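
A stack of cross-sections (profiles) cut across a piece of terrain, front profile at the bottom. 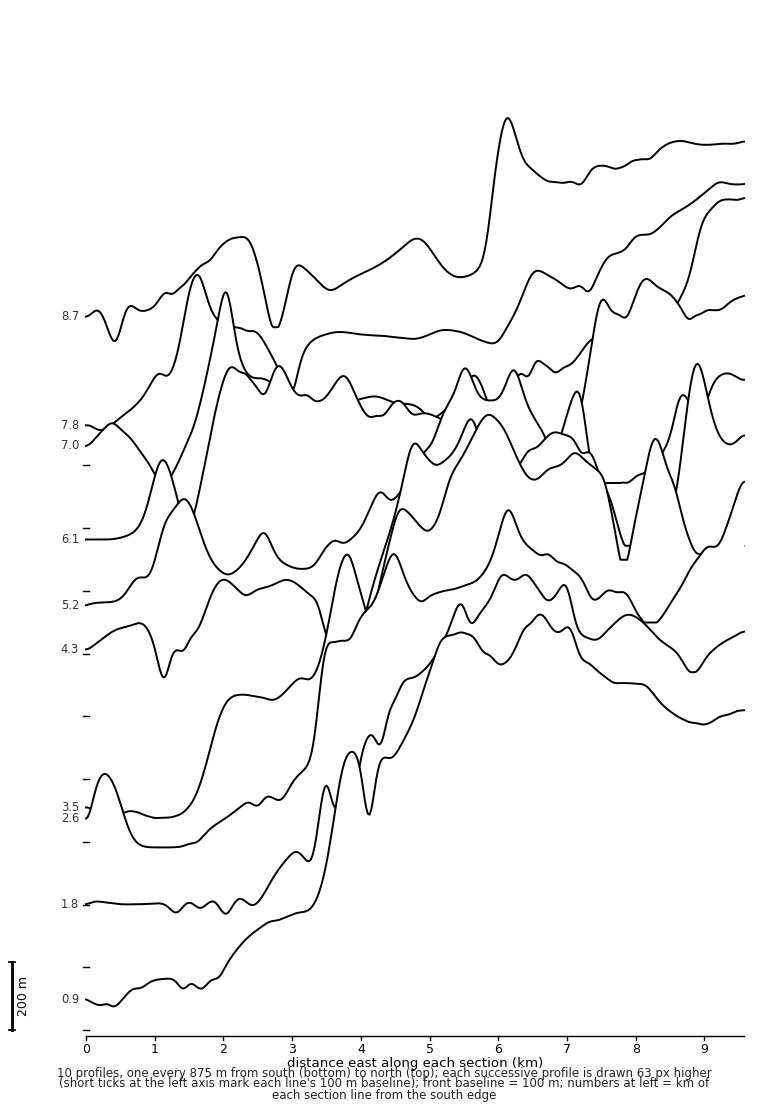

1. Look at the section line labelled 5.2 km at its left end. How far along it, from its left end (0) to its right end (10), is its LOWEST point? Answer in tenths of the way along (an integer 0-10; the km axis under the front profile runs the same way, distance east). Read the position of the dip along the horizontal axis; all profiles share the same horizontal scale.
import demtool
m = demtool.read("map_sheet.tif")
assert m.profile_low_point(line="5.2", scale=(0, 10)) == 0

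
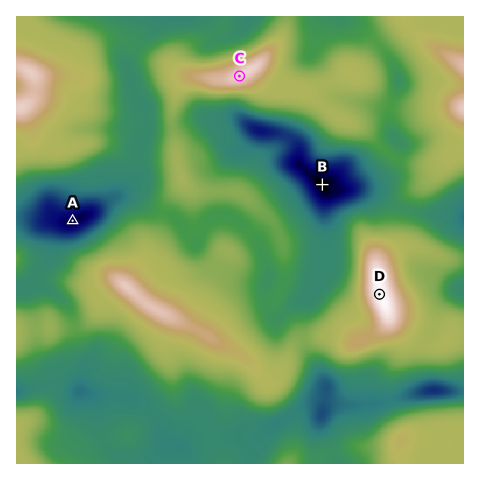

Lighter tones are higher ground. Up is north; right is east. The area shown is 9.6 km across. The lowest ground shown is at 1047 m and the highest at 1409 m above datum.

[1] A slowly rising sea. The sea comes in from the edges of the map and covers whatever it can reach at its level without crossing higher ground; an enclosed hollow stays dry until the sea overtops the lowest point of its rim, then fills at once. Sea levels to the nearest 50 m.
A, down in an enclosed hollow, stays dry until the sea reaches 1150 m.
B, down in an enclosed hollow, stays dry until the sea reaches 1200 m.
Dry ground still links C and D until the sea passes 1200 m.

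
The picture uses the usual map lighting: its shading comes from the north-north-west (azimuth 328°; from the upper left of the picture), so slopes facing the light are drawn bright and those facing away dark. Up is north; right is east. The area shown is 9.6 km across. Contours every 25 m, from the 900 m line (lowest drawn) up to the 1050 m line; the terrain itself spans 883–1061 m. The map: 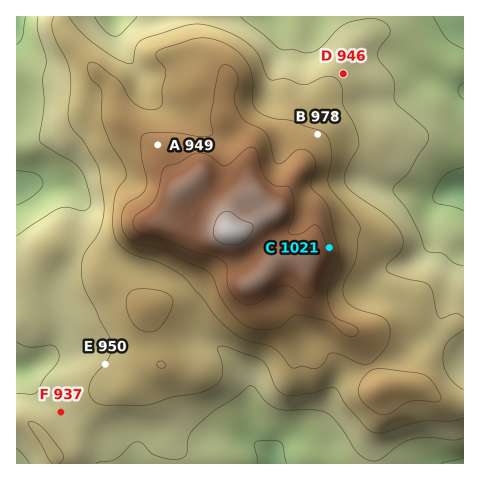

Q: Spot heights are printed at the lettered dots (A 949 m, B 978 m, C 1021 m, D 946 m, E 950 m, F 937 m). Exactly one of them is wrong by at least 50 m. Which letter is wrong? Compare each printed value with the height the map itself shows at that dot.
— A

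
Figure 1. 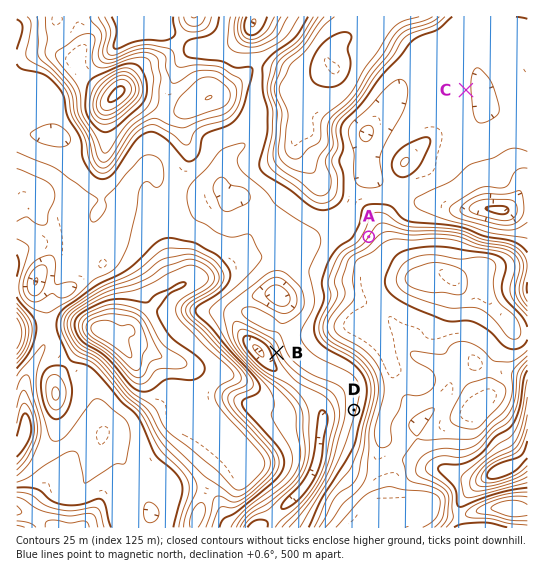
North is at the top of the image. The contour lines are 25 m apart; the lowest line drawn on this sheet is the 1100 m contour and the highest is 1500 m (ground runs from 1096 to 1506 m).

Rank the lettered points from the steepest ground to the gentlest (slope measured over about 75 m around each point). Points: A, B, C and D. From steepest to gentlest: B A D C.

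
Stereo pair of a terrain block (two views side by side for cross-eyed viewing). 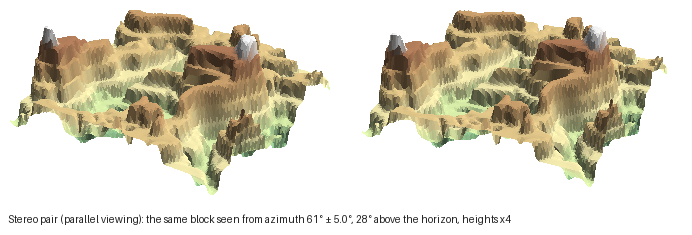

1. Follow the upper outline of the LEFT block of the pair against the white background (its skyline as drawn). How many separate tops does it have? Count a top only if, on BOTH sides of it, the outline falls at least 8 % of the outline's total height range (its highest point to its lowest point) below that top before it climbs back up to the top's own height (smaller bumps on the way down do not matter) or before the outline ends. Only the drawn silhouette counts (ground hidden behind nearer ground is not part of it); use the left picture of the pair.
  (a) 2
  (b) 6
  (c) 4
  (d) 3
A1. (d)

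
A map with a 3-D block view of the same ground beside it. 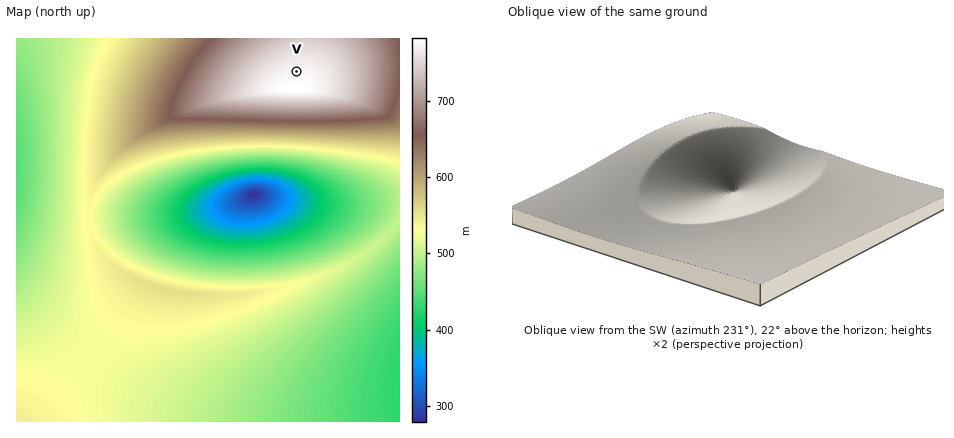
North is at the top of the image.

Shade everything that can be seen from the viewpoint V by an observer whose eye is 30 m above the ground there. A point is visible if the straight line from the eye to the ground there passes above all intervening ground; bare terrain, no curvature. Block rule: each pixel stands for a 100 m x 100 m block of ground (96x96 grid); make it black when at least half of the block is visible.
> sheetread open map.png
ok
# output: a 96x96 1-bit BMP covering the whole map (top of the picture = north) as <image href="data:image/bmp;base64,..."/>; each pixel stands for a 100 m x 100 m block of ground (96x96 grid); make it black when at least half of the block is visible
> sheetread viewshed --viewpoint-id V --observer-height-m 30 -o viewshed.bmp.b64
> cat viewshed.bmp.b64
<image width="96" height="96" href="data:image/bmp;base64,Qk2+BAAAAAAAAD4AAAAoAAAAYAAAAGAAAAABAAEAAAAAAIAEAAATCwAAEwsAAAIAAAAAAAAA////AAAAAAD///////////////////////////////////////////////////////////////////////////////////////////////////////////////////////////////////////////////////////////////////////////////////////////////D//////////////wD/////////////8AD/////////////gAD////////////+AAD////////////4AAD////////////gAAD///////////+AAAD///////////4AAAD///////////wAAAD///////////AAAAD//////////+AAAAD//////////8AAAAD//////////4AAAAD//////////wAAAAD//////////gAAAAD//////////gAAAAD//////////AAAAAD//////////AAAAAD/////////+AAAAAD/////////+AAAAAD/////////8AAAAABf//////AAAAAAAAAAP////AAAAAAAAAAAA///wAAAAAAAAAAAAB/+AAAAAAAAAAAAAAPwAAAAAAAAAAAAAAAAAAAAAAAAAAAAAAAAAAAAAAAAAAAAAAAAAAAAAAAAAAAAAAAAAAAAAAAAAAAAAAAAAAAAAAAAAAAAAAAAAAAAAAAAAAAAAAAAAAAAAAAAAAAAAAAAAAAAAAAAAAAAAAAAAAAAAAAAAAAAAAAAAAAAAAAAAAAAAAAAAAAAAAAAAAAAAAAAAAAAAAAAAAAAAAAAAAAAAAAAAAAAAAAAAAAAAAAAAAAAAAAAAAAAAAAAAAAAAAAAAAAAAAAAAAAAAAAAAAAAAAAAAAAAAAAAAAAAAAAAAAAAAAAAAAAAAAAAAAAAAAAAAAAAAAAAAAAAAAAAAAAAAAAAAAAAAAAAAAAAAAAAAAAAAAAAAAAAAAAAAAAAAAAAAAAAAAAAAAAAAAAAAAAAAAAAAAAAAAAAAAAAAAAAAAAAAAAAAAAAAAAAAAAAAAAAAAAAAAAAAAAAAAAAAAAAAAAAAAAAAAAAAAAAAAAAAAAAAAAAAAAAAAAAAAAAAAAAAAAAAAAAAAAAAAAAAAAAAAAAAAAAAAAAAAAAAAAAAAAAAAAAAAAAAAAAAAAAAAAAAAAAAAAAAAAAAAAAAAAAAAAAAAAAAAAAAAAAAAAAAAAAAAAAAAAAAAAAAAAAAAAAAAAAAAAAAAAAAAAAAAAAAAAAAAAAAAAAAAAAAAAAAAAAAAAAAAAAAAAAAAAAAAAAAAAAAAAAAAAAAAAAAAAA////AAAAAAAAAAAA////gAAAAAAAAAAB////gAAAAAAAAAAB////wACAAAAAAAAA////wADgAAAAAAAA////4AD4AAAAAAAA////4AD+AAAAAAAA////4AD/gAAAAAAA////8AD/4AAAAAAAf///8AD/8AAAAAAAf///8AD//AAAAAAAP///8AD//wAAAAAAP///8AD//4AAAAAAH///4AA="/>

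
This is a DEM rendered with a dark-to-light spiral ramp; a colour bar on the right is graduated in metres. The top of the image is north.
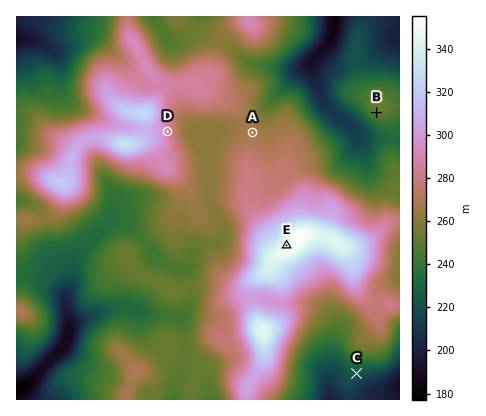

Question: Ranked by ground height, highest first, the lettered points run E D A B C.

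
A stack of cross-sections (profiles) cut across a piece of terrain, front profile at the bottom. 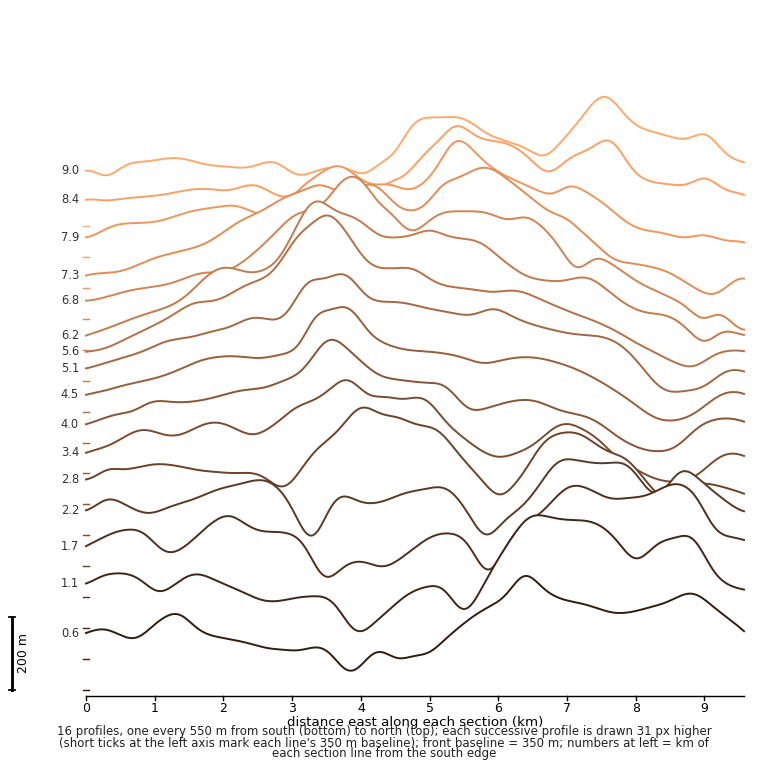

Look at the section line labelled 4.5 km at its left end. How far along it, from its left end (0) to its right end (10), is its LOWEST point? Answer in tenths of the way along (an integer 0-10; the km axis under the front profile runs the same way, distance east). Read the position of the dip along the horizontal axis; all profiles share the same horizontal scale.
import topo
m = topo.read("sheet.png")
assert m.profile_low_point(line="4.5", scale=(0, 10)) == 9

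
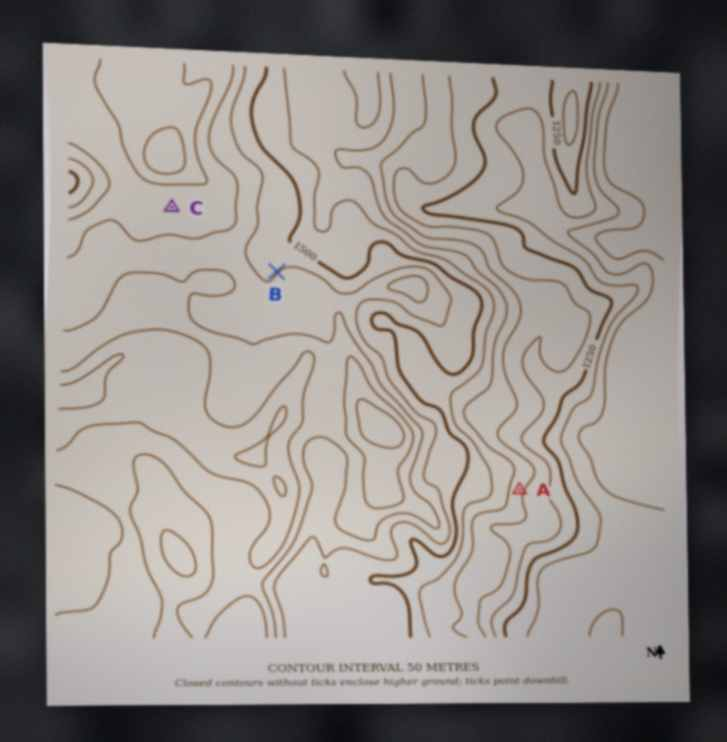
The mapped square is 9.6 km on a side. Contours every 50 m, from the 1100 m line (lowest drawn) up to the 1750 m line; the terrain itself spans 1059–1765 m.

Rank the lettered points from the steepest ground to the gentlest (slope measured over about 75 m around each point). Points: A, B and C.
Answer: A B C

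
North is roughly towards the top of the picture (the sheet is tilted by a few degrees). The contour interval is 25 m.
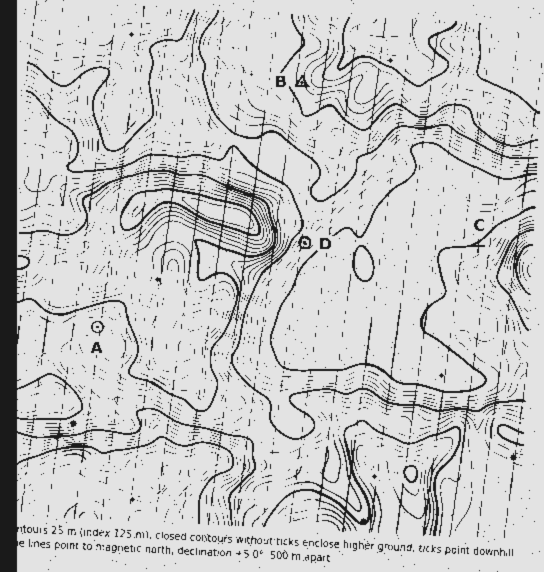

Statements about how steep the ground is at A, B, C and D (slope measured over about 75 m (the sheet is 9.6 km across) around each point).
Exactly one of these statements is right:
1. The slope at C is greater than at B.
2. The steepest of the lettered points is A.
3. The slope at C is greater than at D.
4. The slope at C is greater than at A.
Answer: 4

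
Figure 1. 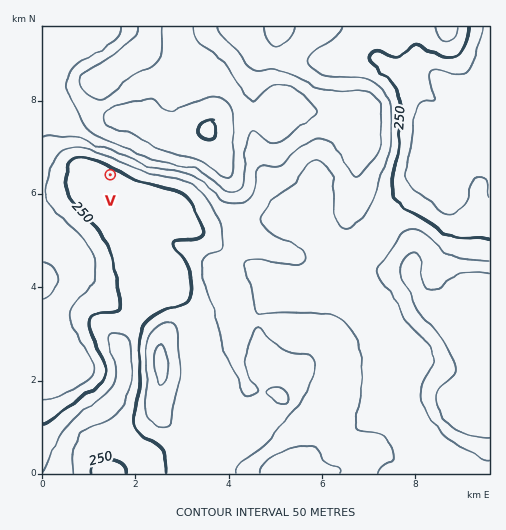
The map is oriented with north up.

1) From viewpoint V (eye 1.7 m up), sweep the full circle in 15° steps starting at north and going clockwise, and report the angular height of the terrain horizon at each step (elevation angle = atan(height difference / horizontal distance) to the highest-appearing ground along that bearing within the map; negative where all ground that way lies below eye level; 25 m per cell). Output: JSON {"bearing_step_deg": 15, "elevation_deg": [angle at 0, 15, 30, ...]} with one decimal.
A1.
{"bearing_step_deg": 15, "elevation_deg": [13.5, 14.2, 14.2, 13.4, 11.7, 8.7, 5.3, 2.4, 1.7, 1.9, 1.1, 1.8, 0.9, 2.5, 3.0, 3.0, 2.8, 2.7, 3.1, 3.6, 4.3, 5.7, 8.5, 11.6]}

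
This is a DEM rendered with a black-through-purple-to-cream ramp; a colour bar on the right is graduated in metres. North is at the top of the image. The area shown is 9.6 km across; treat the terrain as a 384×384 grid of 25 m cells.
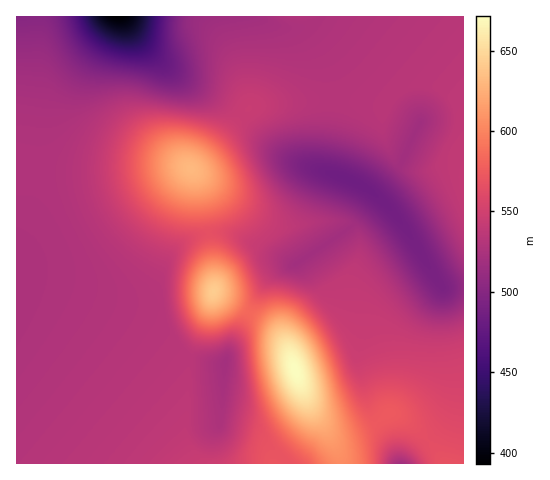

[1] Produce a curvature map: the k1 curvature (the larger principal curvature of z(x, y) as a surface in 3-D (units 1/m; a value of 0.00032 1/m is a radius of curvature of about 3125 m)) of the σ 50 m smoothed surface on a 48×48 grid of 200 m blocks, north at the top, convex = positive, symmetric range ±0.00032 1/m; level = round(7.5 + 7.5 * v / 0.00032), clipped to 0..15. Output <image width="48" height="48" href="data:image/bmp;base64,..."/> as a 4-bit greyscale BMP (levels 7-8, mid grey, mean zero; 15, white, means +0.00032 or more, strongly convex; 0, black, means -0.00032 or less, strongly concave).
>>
<image width="48" height="48" href="data:image/bmp;base64,Qk32BAAAAAAAAHYAAAAoAAAAMAAAADAAAAABAAQAAAAAAIAEAAATCwAAEwsAABAAAAAAAAAAAAAAABEREQAiIiIAMzMzAERERABVVVUAZmZmAHd3dwCIiIgAmZmZAKqqqgC7u7sAzMzMAN3d3QDu7u4A////AHd4iIiIiIiIiImqu5mZiHabu6q6iM/aiHd3iIiIiIiIiJqIiKmYiIeru5mrq924iHd3eIiIiIiIiKh3d4uYiJm8upmrq8uYd3d3d4iIiIiIiKd2Z4uYmavMuomqqqmId4d3d4iIiIiIeKd3d4qZmr3cuYmampiId4iIeIiIiIiIeKiId3mZq97cqYiZmZiId4iIiIiIiIiHeKiId3mZrO7rqIiZmYiIh4iIiIiIiIiHeKiId3iZvv/bmIiJmIiIh4iIiIiIiIiHeKh3d3ia3//KiHeIiIiIiIiIiIiIiIiHeKh3d4ib7/65h3eIiIiIiIiIiIiIh3d3eKh3Z4is//2oh3iIiIiIiIiIiIiHd3d3eJmIRHi9//yYh3iIiIiIiIiIiIh3d3d3eKqqVXnN/+uYiHeIiIiJmIiIiId3d3d3iKy7Z5rf/9qYiIeIiJmZmYiIiHd3d3d3ia7cibzf/sqYiIiIiZmZmYiIh3d3d3d3ib/9q8zO/KmIiIiImZmZmYiId3d3d3h3ib7+zMy93KiIiIiJmZmHeIiId3d3eIh3ir3/3cururqIiIiJmZhlV4iHd3d3iIh3ib3/3Ll6qYqoiIiZmYd1RoiHd3d3iIiHib3/66hpmIeKmIiZmXd3Zoh3d3d4iIiHib3+7Jh4Znd4momZmHd4h4h3d3eIiIiHeKzuvKd4dXd3iamZiHeIiId3d3iIiIiIeKvduZmHd3d3eLqZiIeIiYd3d3iIiIiId5q7qHiYeIiHd7uYiId4iYd3d4iIiIiIiImqmHiJqYiIh8qIiHd4mYd3eIiIiIiIiIiZiIiIm8u6q9mIiHeJmYh3iIiIiIiImZmZmZmZmavN3KiIh3eJmYiIiIiIiIiZmZmZmaqqqqmZiIiId3iZmYiIiIiIiImZmZmqqqqqqZiIiIiHd4mZmIiIiIiIiImZmaq7u7qpiHd3iId3d5mZmIiIiIiIiJmZqqu7u6mHdnd3d3d3iaqZiIiIiIiIiJmaq7zLuph2Znd3d3d4zcuoiIiIiIiIiJmqu8y6mYd3d3d3d3iK6IiaiIiIiIiIiJmqvMuqmYh3d3d3iImcuIiKmIiIiIiIiJmru7qqmZiId4iJmZmch4iIqIiIiIiIiZqrupmZmZmYiZmZmZmbh3iIqYiIiIiIiZqrqYmZmZmZmZmZmZmKh3Z3mYiIiIiImaqqmIiZmZmZmZmZmIiKh3d3mYiIiIiZmaqpd3iJmZmZmZiIiIiIqHd4qIiIiIiZmqmHd3iImZiIiIiIiIiImoiamIiIiImZmpl3d3iJmZiIiIiIiIiIiaqoiIiJmJmZmZmHd3iJmYiIiIiIiIiIiIiIiIiJmZmZmYmYd3iZmYiIiIiIiIiIiIiIiIiJmZmZmImah4mZmIiIiIiIiIiIiIiIiIiamZqZh4iaqJmZiIiIiIiIiIiIiIiIiIiaqqqYd3iaqpmZiIiIiIiIiIiIiIiIiIiaqqmHZniJq6mYiIiIiIiIiIiIiIiIiIibuql1ZneJq7mYiIiIiIiIiIiIiIiIiA=="/>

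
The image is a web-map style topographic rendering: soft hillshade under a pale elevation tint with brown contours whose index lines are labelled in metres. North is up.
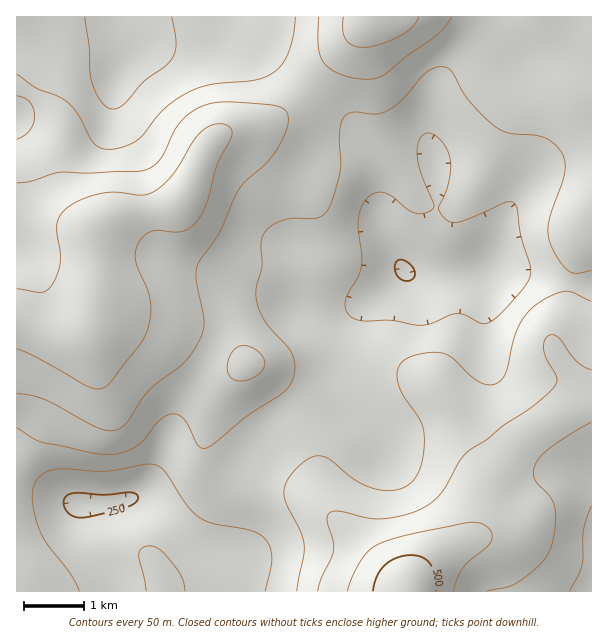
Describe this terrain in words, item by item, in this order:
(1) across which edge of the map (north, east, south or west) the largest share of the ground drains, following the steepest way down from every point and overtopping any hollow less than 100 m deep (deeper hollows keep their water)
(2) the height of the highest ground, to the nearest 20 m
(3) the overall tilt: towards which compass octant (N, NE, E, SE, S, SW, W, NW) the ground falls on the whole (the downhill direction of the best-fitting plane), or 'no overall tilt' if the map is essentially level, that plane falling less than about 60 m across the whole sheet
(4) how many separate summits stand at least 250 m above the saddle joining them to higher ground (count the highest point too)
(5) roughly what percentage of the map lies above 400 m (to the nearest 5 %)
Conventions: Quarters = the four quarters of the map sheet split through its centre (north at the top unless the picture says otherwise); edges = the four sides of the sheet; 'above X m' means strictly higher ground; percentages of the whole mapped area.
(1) The largest share of the runoff leaves by the southern edge.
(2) The highest ground is at about 540 m.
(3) No overall tilt - high and low ground are spread across the sheet.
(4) Counting only tops that stand 250 m proud, the map has 1 summit.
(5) Roughly 25 % of the ground is higher than 400 m.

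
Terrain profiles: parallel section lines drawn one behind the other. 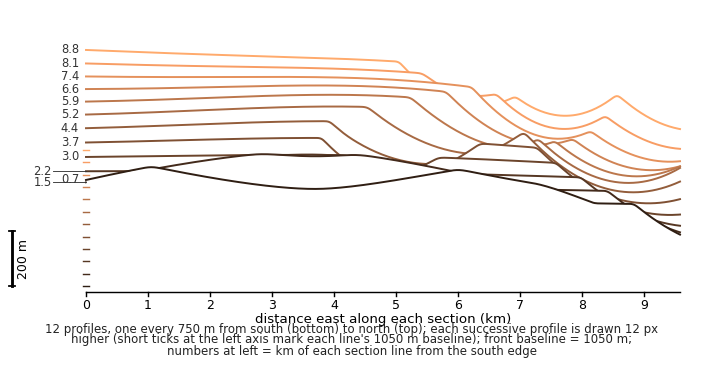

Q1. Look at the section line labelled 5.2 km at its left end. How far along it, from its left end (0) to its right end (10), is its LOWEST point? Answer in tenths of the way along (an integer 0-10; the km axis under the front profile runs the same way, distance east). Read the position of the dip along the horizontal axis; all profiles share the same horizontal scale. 9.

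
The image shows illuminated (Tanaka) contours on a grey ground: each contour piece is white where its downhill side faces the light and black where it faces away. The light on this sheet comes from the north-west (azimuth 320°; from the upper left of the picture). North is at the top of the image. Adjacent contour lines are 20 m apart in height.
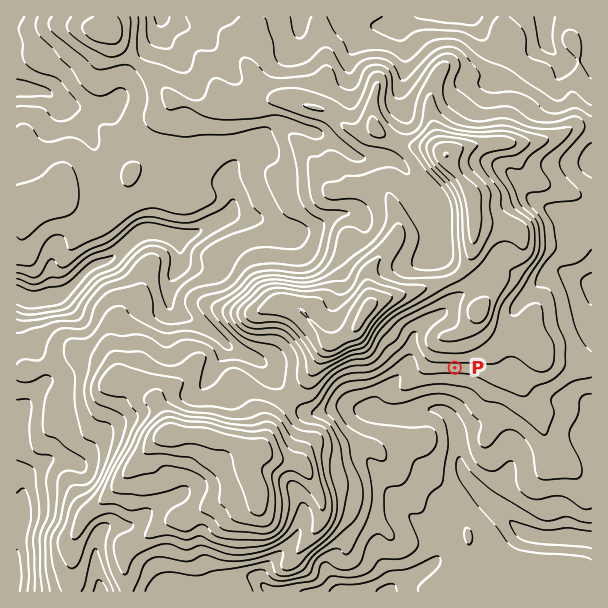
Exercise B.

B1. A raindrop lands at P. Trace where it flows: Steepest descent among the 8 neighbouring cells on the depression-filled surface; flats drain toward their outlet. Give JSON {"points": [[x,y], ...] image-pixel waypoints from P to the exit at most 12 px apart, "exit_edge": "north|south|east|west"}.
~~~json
{"points": [[455, 368], [455, 380], [455, 392], [449, 404], [450, 416], [455, 428], [458, 440], [459, 452], [461, 464], [465, 476], [476, 488], [486, 500], [498, 512], [510, 522], [522, 533], [534, 536], [546, 537], [558, 537], [570, 537], [582, 537], [591, 539]], "exit_edge": "east"}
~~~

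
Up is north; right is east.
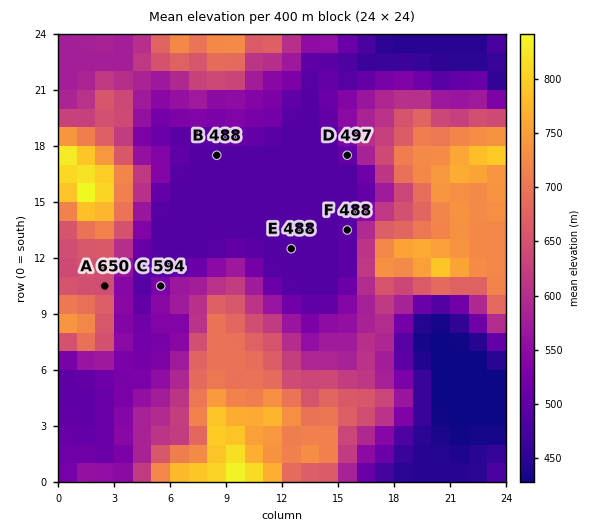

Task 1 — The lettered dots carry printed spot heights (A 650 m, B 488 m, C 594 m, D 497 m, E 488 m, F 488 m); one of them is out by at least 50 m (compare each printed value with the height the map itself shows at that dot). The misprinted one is C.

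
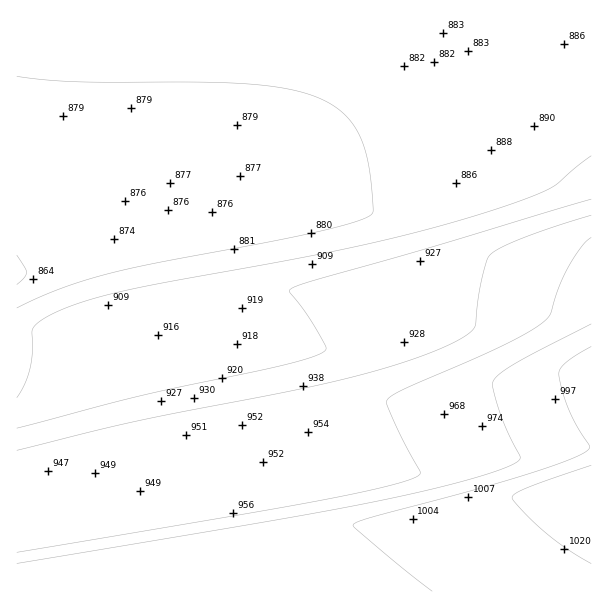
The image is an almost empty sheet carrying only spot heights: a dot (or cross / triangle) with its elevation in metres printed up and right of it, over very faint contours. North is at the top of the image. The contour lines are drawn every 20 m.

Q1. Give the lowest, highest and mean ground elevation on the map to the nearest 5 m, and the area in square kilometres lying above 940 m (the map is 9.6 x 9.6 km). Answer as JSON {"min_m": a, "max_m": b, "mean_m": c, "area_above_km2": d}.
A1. {"min_m": 855, "max_m": 1040, "mean_m": 925, "area_above_km2": 36.3}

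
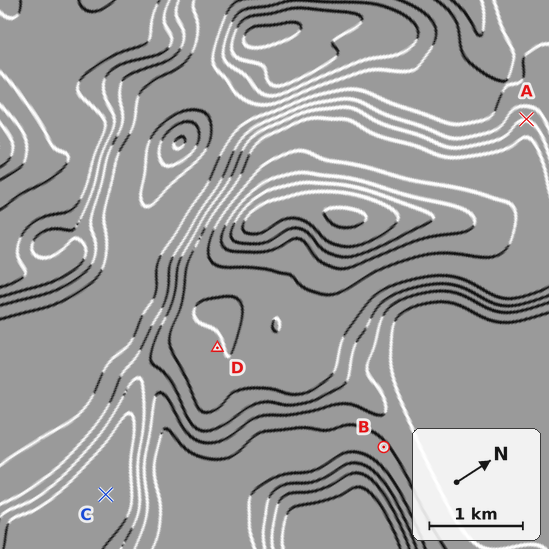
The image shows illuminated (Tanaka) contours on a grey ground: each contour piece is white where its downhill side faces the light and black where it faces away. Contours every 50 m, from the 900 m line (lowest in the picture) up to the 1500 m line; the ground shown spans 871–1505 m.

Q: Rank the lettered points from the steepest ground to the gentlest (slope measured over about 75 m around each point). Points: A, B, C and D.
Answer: A B D C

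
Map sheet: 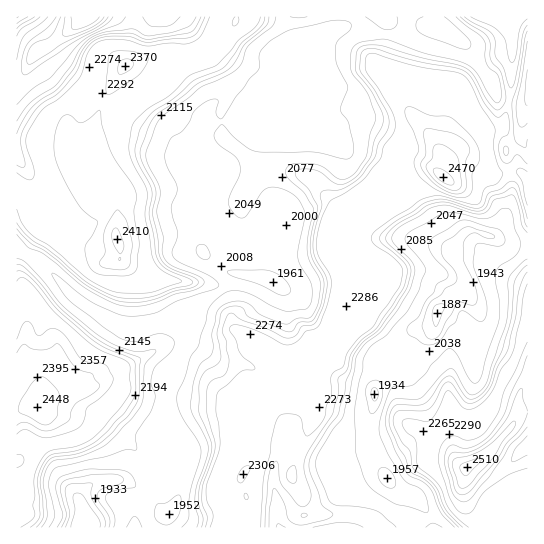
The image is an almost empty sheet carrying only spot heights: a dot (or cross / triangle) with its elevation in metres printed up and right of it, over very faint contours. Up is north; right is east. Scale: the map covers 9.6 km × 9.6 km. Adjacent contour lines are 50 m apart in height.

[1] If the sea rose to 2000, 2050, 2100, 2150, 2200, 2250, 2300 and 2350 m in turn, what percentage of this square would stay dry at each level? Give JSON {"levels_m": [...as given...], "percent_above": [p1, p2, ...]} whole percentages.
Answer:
{"levels_m": [2000, 2050, 2100, 2150, 2200, 2250, 2300, 2350], "percent_above": [95, 72, 57, 50, 45, 37, 11, 5]}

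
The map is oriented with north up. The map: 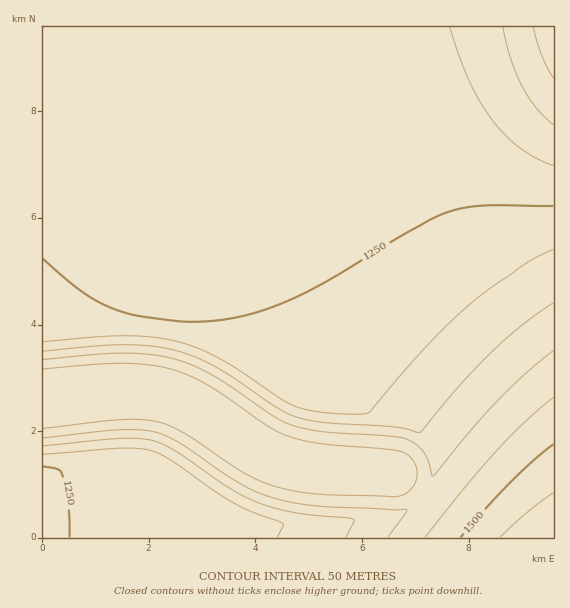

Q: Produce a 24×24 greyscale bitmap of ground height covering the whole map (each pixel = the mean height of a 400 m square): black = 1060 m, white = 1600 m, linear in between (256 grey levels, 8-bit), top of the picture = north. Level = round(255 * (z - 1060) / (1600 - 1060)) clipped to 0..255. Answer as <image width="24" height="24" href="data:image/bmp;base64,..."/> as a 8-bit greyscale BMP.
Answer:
<image width="24" height="24" href="data:image/bmp;base64,Qk12BgAAAAAAADYEAAAoAAAAGAAAABgAAAABAAgAAAAAAEACAAATCwAAEwsAAAABAAAAAAAAAAAAAAEBAQACAgIAAwMDAAQEBAAFBQUABgYGAAcHBwAICAgACQkJAAoKCgALCwsADAwMAA0NDQAODg4ADw8PABAQEAAREREAEhISABMTEwAUFBQAFRUVABYWFgAXFxcAGBgYABkZGQAaGhoAGxsbABwcHAAdHR0AHh4eAB8fHwAgICAAISEhACIiIgAjIyMAJCQkACUlJQAmJiYAJycnACgoKAApKSkAKioqACsrKwAsLCwALS0tAC4uLgAvLy8AMDAwADExMQAyMjIAMzMzADQ0NAA1NTUANjY2ADc3NwA4ODgAOTk5ADo6OgA7OzsAPDw8AD09PQA+Pj4APz8/AEBAQABBQUEAQkJCAENDQwBEREQARUVFAEZGRgBHR0cASEhIAElJSQBKSkoAS0tLAExMTABNTU0ATk5OAE9PTwBQUFAAUVFRAFJSUgBTU1MAVFRUAFVVVQBWVlYAV1dXAFhYWABZWVkAWlpaAFtbWwBcXFwAXV1dAF5eXgBfX18AYGBgAGFhYQBiYmIAY2NjAGRkZABlZWUAZmZmAGdnZwBoaGgAaWlpAGpqagBra2sAbGxsAG1tbQBubm4Ab29vAHBwcABxcXEAcnJyAHNzcwB0dHQAdXV1AHZ2dgB3d3cAeHh4AHl5eQB6enoAe3t7AHx8fAB9fX0Afn5+AH9/fwCAgIAAgYGBAIKCggCDg4MAhISEAIWFhQCGhoYAh4eHAIiIiACJiYkAioqKAIuLiwCMjIwAjY2NAI6OjgCPj48AkJCQAJGRkQCSkpIAk5OTAJSUlACVlZUAlpaWAJeXlwCYmJgAmZmZAJqamgCbm5sAnJycAJ2dnQCenp4An5+fAKCgoAChoaEAoqKiAKOjowCkpKQApaWlAKampgCnp6cAqKioAKmpqQCqqqoAq6urAKysrACtra0Arq6uAK+vrwCwsLAAsbGxALKysgCzs7MAtLS0ALW1tQC2trYAt7e3ALi4uAC5ubkAurq6ALu7uwC8vLwAvb29AL6+vgC/v78AwMDAAMHBwQDCwsIAw8PDAMTExADFxcUAxsbGAMfHxwDIyMgAycnJAMrKygDLy8sAzMzMAM3NzQDOzs4Az8/PANDQ0ADR0dEA0tLSANPT0wDU1NQA1dXVANbW1gDX19cA2NjYANnZ2QDa2toA29vbANzc3ADd3d0A3t7eAN/f3wDg4OAA4eHhAOLi4gDj4+MA5OTkAOXl5QDm5uYA5+fnAOjo6ADp6ekA6urqAOvr6wDs7OwA7e3tAO7u7gDv7+8A8PDwAPHx8QDy8vIA8/PzAPT09AD19fUA9vb2APf39wD4+PgA+fn5APr6+gD7+/sA/Pz8AP39/QD+/v4A////AFRbYGNkZWZnaWtvdHqBipSgrbvJ1uLt9FVbX2JkZGVmaniIlZ6ipKWop7C9y9fi6lZcX2FjY2VwiKO0vL6/vr69tKezv8zX4GFhYmNjaHmVsb/CwcDAv769tZ+ptcHM1ZKLhYGBjKO5wsLBvLeysK6qnJSfq7bBy8G9ubW0ucHDwr+wmouEgYCAg4yWoay2wMnIx8fFxMPCu6aHbmZna291fISOl6GstcXFxcXEwr2wmHplYGJkZ2twdn6GjpihqpuhpainopWBbF9dXmBhZGdscXd+ho6XoGpscHJxbWZeW1tcXF1fYWRobHF3foaNlV5cW1paWllZWVpaW1xdX2FkaGxxd32Ei1xaWVlYWFhYWFhZWVpbXF5hZGdrcHV7gVpZWFdXV1dXV1dXWFhZWlxeYGNmam5zeVhXVlZWVVVVVlZWVldXWFlbXV9hZGhscFZVVVRUVFRUVFRVVVVWVldYWltdX2FjZVRUU1NTU1NTU1NTVFRUVVVWV1hZWlpaWlNSUlJSUlJSUlJSUlNTU1RUVVVVVVNRT1FRUVFRUVFRUVFRUVFSUlJTU1NSUE1IRFBPT09PT1BQUFBQUFBQUFFRUVBOS0ZAOE5OTk5OTk5OT09PT09PT09PT01LRkA3Lk1NTU1NTU1NTU1NTk5OTk5OTUtIQjovI0xMTExMTExMTExMTExNTUxMS0lFPjUoGktLS0tLS0tLS0tLS0tLS0tLSUdDOzAjE0pKSkpKSkpKSkpKSkpKSkpJSEVBOS0eDA=="/>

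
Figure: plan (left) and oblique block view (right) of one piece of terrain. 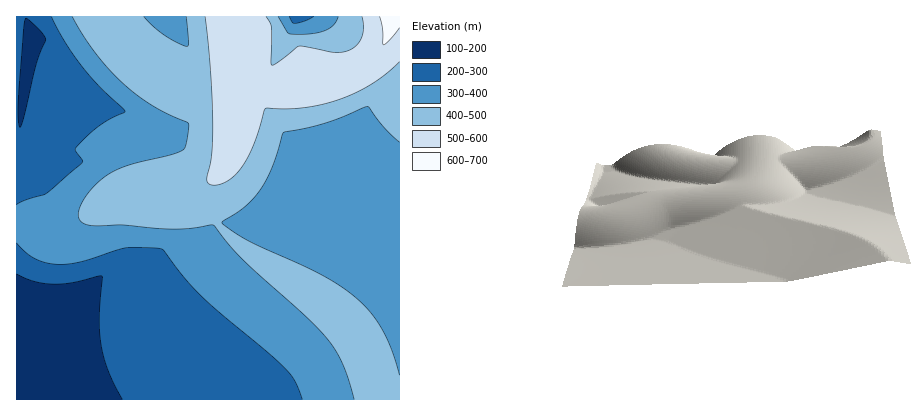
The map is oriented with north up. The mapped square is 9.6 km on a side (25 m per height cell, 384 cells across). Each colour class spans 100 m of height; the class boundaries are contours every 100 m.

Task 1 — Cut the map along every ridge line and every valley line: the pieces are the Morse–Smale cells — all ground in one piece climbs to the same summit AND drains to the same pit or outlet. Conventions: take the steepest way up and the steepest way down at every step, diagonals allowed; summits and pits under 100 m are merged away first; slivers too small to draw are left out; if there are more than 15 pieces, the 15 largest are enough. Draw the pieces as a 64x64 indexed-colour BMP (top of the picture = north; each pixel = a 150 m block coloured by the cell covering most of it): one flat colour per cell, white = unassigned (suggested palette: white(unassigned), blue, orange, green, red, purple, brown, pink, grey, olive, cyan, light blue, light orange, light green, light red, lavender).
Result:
<image width="64" height="64" href="data:image/bmp;base64,Qk12CAAAAAAAAHYAAAAoAAAAQAAAAEAAAAABAAQAAAAAAAAIAAATCwAAEwsAABAAAAAAAAAA////ALR3HwAOf/8ALKAsACgn1gC9Z5QAS1aMAMJ34wB/f38AIr28AM++FwDox64AeLv/AIrfmACWmP8A1bDFABEREREREREREREREREREREREREREREREREREREREREREREREREREREREREREREREREREREREREREREREREREREREREREREREREREREREREREREREREREREREREREREREREREREREREREREREREREREREREREREREREREREREREREREREREREREREREREREREREREREREREREREREREREREREREREREREREREREREREREREREREREREREREREREREREREREREREREREREREREREREREREREREREREREREREREREREREREREREREREREREREREREREREREREREREREREREREREREREREREREREREREREREREREREREREREREREREREREREREREREREREREREREREREREREREREREREREREREREREREREREREREREREREREREREREREREREREREREREREREREREREREREREREREREREREREREREREREREREREREREREREREREREREREREREREREREREREREREREREREREREREREREREREREREREREREREREREREREREREREREREREREREREREREREREREREREREREREREREREREREREREREREREREREREREREREREREREREREREREREREREREREREREREREREREREREREREREREREREREREREREREREREREREREREREREREREREREREREREREREREREREREREREREREREREREREREREREREREREREREREREREREREREREREREREREREREREREREREREREREREREREREREREREREREREREREREREREREREREREREREREREREREREREREREREREREREREREREREREREREREREREREREREREREREREREREREREREREREREREREREREREREREREREREREREREREREREREREREREREREREREREREREREREREREREREREREREREREREREREREREREREREREREREREREREREREREREREREREREREREREREREREREREREREREREREREREREREREREREREREREREREREREREREREREREREREREREREREREREREREREREREREREREREREREREREREREREREREREREREREREREREREREREREREREREREREREREREREREREREREREiIiIiIRERERERERERERERERERERERERERERERERERESIiIiIiIRERERERERERERERERERERERERERERERERERIiIiIiIiIREREREREREREREREREREREREREREREREREiIiIiIiIiIRERERERERERERERERERERERERERERERESIiIiIiIiIiIRERERERERERERERERERERERERERERERIiIiIiIiIiIiIiIiEREREREREREREREREREREREREREiIiIiIiIiIiIiIiIiIiIRERERERERERERERERERERESIiIiIiIiIiIiIiIiIiIiIRERERERERERERERERERERIiIiIiIiIiIiIiIiIiIiIiEREREREREREREREREREREiIiIiIiIiIiIiIiIiIiIiIhERERERERERERERERERESIiIiIiIiIiIiIiIiIiIiIiIRERERERERERERERERERIiIiIiIiIiIiIiIiIiIiIiIhEREREREREREREREREREiIiIiIiIiIiIiIiIiIiIiIiIRERERERERERERERERESIiIiIiIiIiIiIiIiIiIiIiIhERERERERERERERERERIiIiIiIiIiIiIiIiIiIiIiIiEREREREREREREREREREiIiIiIiIiIiIiIiIiIiIiIiIRERERERERERERERERESIiIiIiIiIiIiIiIiIiIiIiIiERERERERERERERERERIiIiIiIiIiIiIiIiIiIiIiIiIREREREREREREREREREiIiIiIiIiIiIiIiIiIiIiIiIhERERERERERERERERESIiIiIiIiIiIiIiIiIiIiIiIiERERERERERERERERERIiIiIiIiIiIiIiIiIiIiIiIiIREREREREREREREREREiIiIiIiIiIiIiIiIiIiIiIiIhERERERERERERERERESIiIiIiIiIiIiIiIiIiIiIiIiERERERERERERERERERIiIiIiIiIiIiIiIiIiIkREREIRMzMzEREREREREREREiIiIiIiIiIiIiIiIiJERERERDMzMzMzMRERERERERESIiIiIiIiIiIiIiIiREREREREMzMzMzMzMRERERERERIiIiIiIiIiIiIiIkREREREREQzMzMzMzMzMzMzEREREiIiIiIiIiIiIiIkRERERERERDMzMzMzMzMzMzMzERESIiIiIiIiIiIiJEREREREREREMzMzMzMzMzMzMzMxERIiIiIiIiIiIiJEREREREREREQzMzMzMzMzMzMzMzMREiIiIiIiIiIiJERERERERERERDMzMzMzMzMzMzMzMxESIiIiIiIiIiIkREREREREREREMzMzMzMzMzMzMzMzMRIiIiIiIiIiIkREREREREREREQzMzMzMzMzMzMzMzMxEiIiIiIiIiIkRERERERERERERDMzMzMzMzMzMzMzMzESIiIiIiIiIkREREREREREREREMzMzMzMzMzMzMzMzMR"/>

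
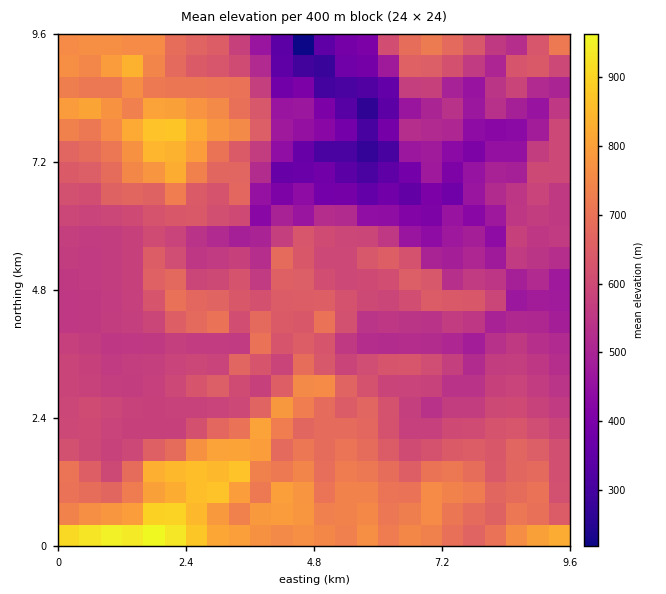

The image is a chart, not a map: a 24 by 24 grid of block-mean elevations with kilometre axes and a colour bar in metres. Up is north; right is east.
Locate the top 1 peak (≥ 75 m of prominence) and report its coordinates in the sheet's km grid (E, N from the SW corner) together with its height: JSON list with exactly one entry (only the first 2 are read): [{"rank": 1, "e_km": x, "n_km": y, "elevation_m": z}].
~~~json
[{"rank": 1, "e_km": 1.94, "n_km": 7.59, "elevation_m": 891}]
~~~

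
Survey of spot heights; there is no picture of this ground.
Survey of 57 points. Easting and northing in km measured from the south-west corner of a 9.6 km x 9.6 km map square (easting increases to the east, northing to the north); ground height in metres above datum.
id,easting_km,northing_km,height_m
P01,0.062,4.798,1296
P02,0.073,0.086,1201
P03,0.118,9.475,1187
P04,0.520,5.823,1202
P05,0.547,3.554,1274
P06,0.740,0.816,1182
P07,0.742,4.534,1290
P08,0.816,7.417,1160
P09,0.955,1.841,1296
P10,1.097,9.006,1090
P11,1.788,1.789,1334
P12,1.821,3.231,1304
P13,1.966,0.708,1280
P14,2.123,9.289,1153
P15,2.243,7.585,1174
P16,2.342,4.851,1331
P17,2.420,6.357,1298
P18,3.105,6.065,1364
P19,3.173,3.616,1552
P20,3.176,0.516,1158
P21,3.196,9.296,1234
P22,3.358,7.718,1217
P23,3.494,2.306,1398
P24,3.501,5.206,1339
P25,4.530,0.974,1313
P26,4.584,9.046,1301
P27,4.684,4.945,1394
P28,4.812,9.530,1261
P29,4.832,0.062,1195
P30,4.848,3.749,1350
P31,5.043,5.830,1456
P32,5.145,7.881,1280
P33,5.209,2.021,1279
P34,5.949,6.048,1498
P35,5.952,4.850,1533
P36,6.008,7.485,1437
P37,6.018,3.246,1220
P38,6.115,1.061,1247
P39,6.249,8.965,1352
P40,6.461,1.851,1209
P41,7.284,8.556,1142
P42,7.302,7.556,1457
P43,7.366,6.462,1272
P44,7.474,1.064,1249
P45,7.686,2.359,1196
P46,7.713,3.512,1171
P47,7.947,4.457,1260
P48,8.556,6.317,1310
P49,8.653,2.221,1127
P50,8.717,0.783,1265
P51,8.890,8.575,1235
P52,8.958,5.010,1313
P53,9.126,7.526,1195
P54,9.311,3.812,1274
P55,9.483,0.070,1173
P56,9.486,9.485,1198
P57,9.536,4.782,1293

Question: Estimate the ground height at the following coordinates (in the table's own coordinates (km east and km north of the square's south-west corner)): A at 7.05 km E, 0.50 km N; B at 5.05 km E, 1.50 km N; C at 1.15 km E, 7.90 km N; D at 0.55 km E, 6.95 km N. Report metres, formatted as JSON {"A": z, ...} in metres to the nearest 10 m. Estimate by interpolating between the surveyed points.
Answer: {"A": 1220, "B": 1280, "C": 1090, "D": 1200}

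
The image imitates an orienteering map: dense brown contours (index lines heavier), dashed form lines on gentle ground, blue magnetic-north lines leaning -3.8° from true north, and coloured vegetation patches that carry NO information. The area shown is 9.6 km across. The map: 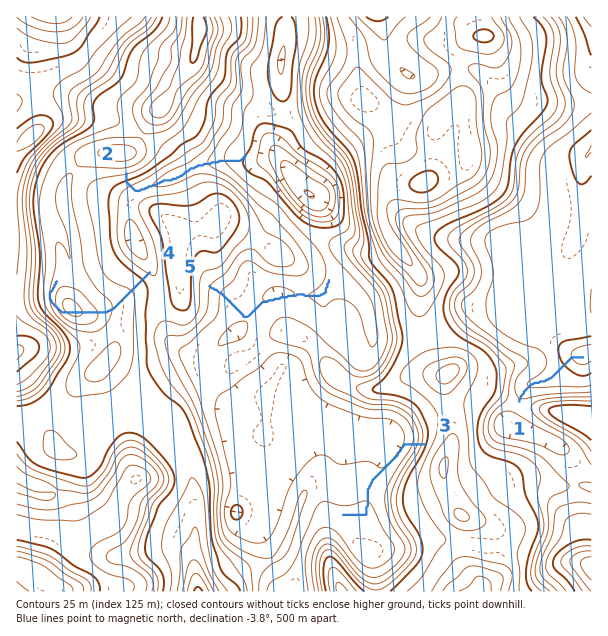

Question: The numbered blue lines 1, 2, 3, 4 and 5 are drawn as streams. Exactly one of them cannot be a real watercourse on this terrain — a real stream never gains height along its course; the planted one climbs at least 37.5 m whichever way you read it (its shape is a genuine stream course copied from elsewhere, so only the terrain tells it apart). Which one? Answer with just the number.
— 4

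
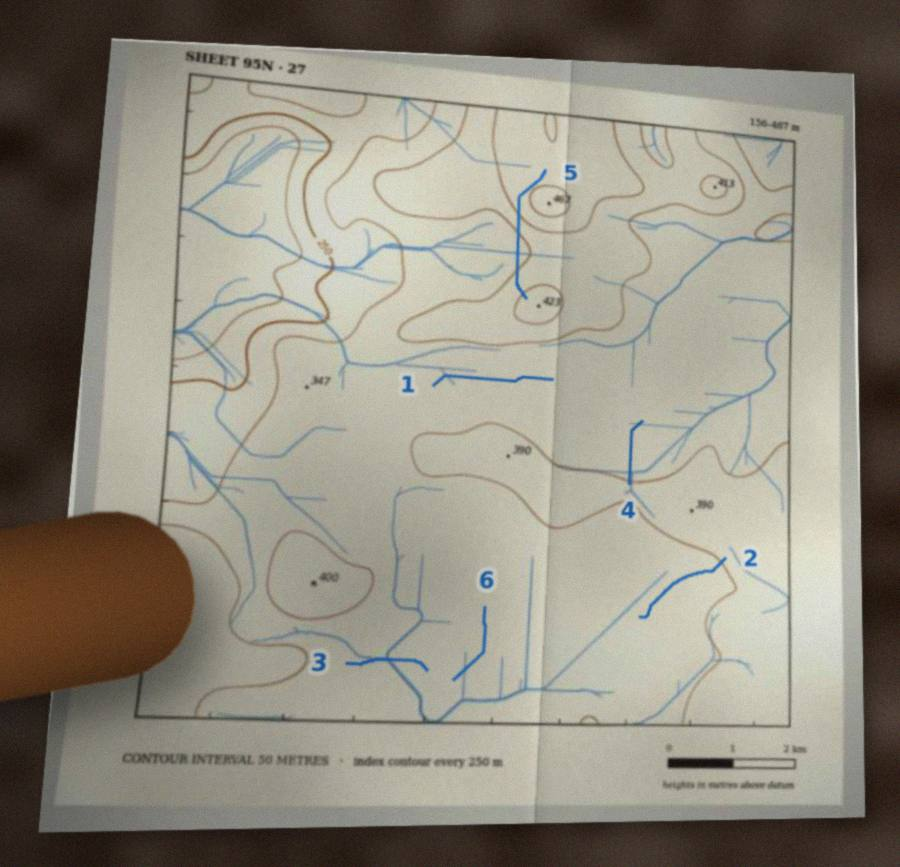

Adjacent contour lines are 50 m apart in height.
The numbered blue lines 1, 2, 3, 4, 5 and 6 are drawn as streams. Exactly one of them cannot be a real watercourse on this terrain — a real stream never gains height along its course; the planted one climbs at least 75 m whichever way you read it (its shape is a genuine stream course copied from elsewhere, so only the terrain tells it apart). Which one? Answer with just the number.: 5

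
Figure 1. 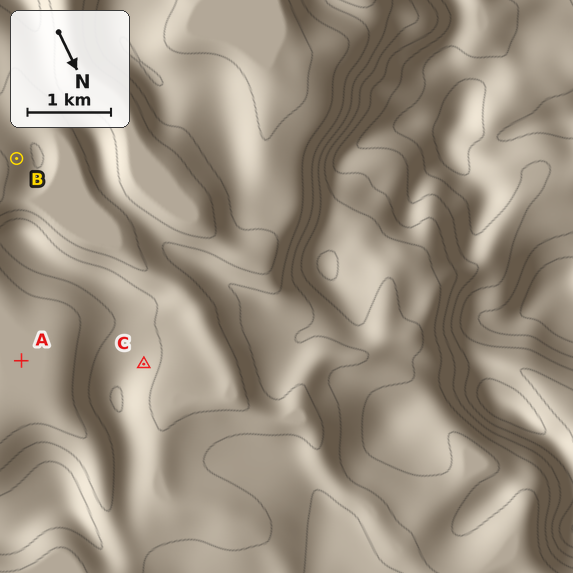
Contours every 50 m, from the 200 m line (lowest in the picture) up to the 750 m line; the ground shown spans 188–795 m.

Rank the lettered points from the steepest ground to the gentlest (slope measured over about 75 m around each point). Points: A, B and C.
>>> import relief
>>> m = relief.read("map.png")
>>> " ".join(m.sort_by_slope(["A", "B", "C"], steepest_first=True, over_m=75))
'B C A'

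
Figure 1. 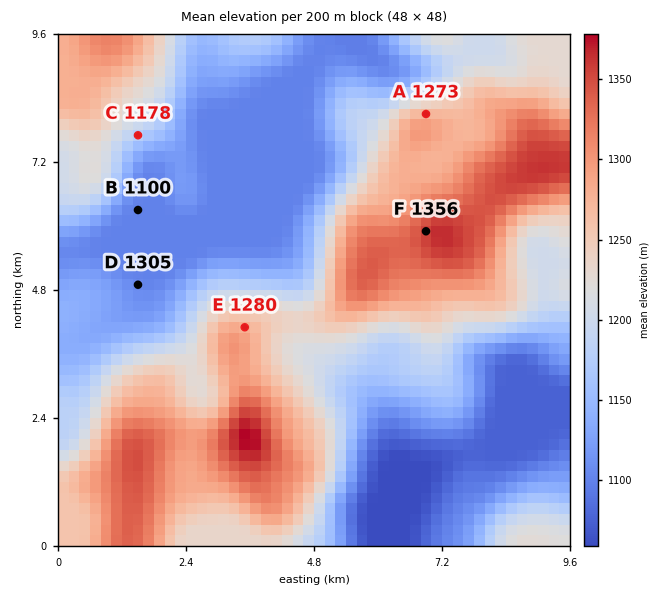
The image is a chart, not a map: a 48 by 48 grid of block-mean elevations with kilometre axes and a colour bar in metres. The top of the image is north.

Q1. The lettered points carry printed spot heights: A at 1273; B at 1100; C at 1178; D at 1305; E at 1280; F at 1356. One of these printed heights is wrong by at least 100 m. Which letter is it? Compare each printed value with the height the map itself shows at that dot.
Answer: D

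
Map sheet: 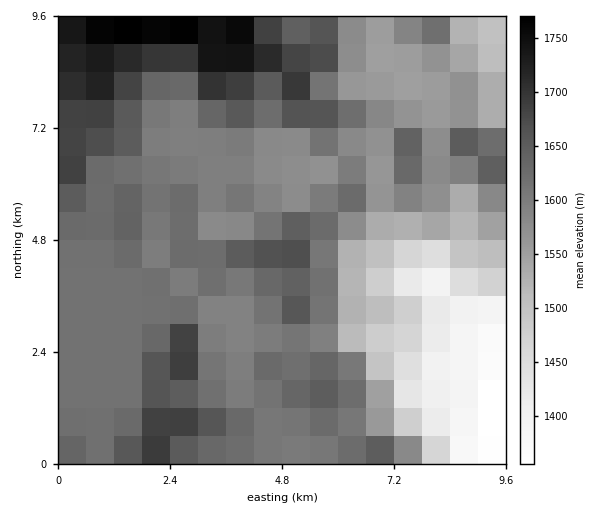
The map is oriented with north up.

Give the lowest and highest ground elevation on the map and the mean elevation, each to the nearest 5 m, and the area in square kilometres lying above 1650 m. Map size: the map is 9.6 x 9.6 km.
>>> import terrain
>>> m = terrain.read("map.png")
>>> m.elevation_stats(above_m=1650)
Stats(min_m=1355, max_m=1780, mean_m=1595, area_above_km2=19.1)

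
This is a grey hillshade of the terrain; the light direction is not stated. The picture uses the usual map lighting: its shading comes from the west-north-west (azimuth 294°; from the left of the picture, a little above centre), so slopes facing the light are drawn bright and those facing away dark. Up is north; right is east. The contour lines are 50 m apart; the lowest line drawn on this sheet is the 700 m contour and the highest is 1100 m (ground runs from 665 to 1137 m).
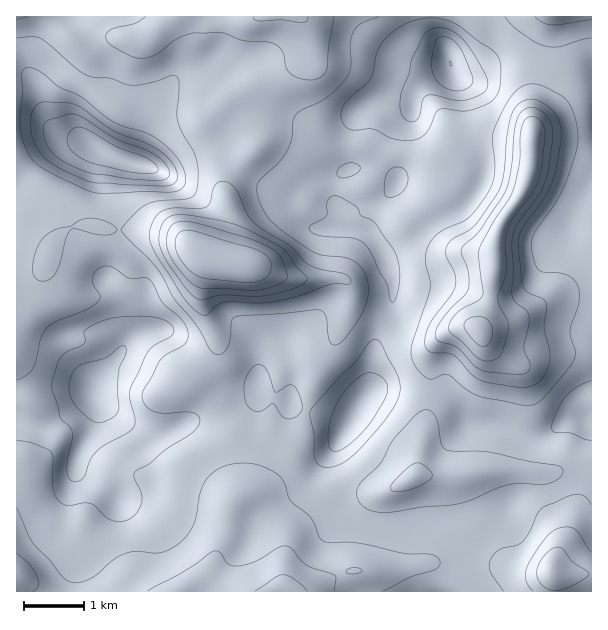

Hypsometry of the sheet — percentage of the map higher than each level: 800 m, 92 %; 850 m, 80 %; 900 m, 40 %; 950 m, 15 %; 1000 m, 7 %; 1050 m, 4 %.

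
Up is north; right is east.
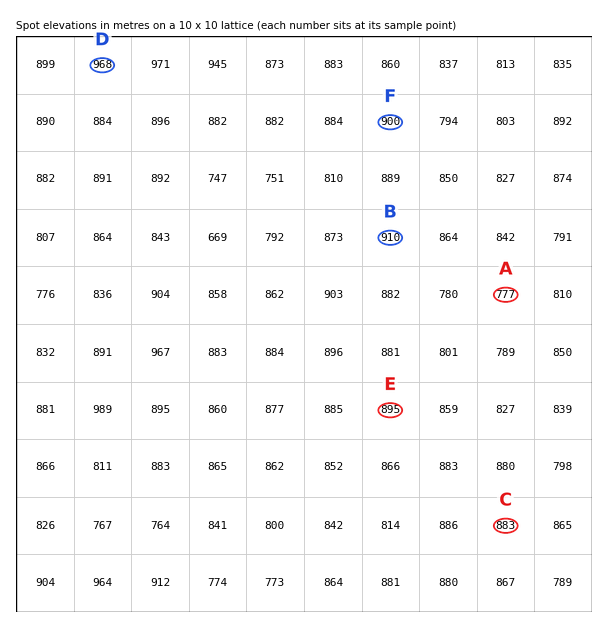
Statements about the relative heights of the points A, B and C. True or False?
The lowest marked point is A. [True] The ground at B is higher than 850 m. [True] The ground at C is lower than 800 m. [False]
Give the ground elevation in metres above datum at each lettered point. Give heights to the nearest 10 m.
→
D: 970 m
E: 890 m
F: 900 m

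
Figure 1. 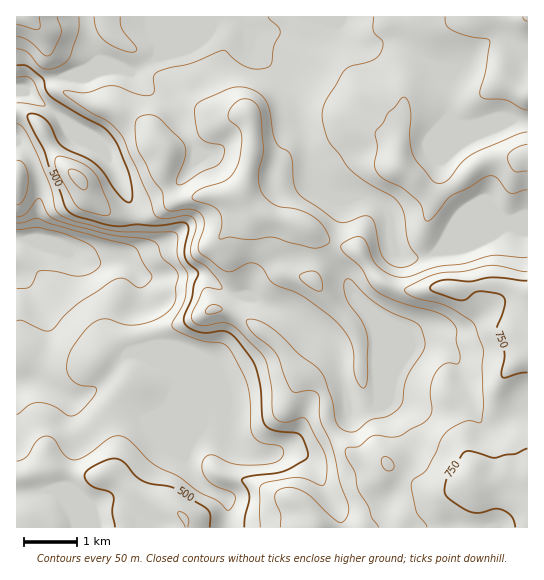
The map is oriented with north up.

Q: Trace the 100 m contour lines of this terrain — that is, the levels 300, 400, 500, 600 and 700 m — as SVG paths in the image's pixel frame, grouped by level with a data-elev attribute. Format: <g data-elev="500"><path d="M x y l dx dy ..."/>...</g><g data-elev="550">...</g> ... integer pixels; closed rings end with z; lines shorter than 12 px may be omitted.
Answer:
<g data-elev="300"><path d="M17 229l21-2 31 8 16 7 8 5 4 6 4 10-2 4-5 4-12 5-9 0-20-5-14 0-2 2-7 14-4 1-9 1"/></g><g data-elev="400"><path d="M17 217l8-3 10-13 4-3 3 3 6 13 10 7 48 13 37 5 12 3 3 4 4 11 13 12 3 8-2 10 0 11-2 5-4 7-8 6-13 6-15 3-11-1-16-5-6 0-12 7-12 15-6 9-3 8-1 9 1 7 3 5 6 5 17 3 3 3-4 8-12 13-7 5-5 0-16-10-15-4-8 3-13 10"/></g><g data-elev="500"><path d="M210 527l0-13-5-7-31-19-24-4-8-3-7-6-11-13-10-4-8 2-12 6-8 5-2 4 2 6 5 5 17 5 5 4-1 18 3 14"/><path d="M17 65l8 0 5 3 13 11 3 11 5 7 56 33 10 13 11 28 4 23 0 7-3 1-10-7-15-22-9-9-9-6-19-8-7-5-9-19-6-7-8-5-8 0-2 3 1 4 16 29 6 19 17 41 11 7 36 9 23-2 21 2 24-4 5 2 2 6-4 17 0 10 2 5 10 8 1 4-4 11-3 14-7 18 1 6 5 5 8 4 9 1 16-2 6 2 5 4 16 20 6 10 4 19 2 31 3 8 9 5 24 4 5 5 5 15-1 4-2 2-23 12-32 4-8 3 6 11 1 7-4 20-1 10"/></g><g data-elev="600"><path d="M207 314l10-1 4-2 1-2-5-4-6 0-5 5-1 3z"/><path d="M81 189l4 1 2-3 1-5-2-4-9-8-6-1-2 1-1 3 3 5z"/><path d="M17 36l12 5 16 14 5 0 4-5 7-17-4-16"/><path d="M374 17l0 14 9 12-2 10-8 7-22 6-7 5-19 32-3 8 1 10 6 20 20 28 18 14 26 14 8 9 3 9 4 27 10 16-3 4-5 3-7 2-6 0-7-3-5-4-5-10-5-27-5-6-7-1-16 6-8 0-40-28-5-11-3-28-3-4-7-3-4-5-4-9-5-29-5-8-8-6-12-4-10 1-29 11-8 6-1 9 4 21 7 7 17 4 1 8-3 7-4 5-15 6-21 13-3 0-2-3 9-27 0-8-2-5-21-21-7-5-6-1-7 1-5 3-2 4 1 15 2 11 14 29 10 13 2 14 2 4 5 2 22-1 6 3 4 4 1 10-6 19 2 7 21 16 6 3 6-1 16-8 9 2 5 4 10 14 28 12 30 22 12 12 7 12 4 12 1 22 3 8 4 5 3 0 1-2 1-7 0-42-5-15-16-24-2-12 2-7 5 1 15 15 13 11 14 7 22 9 4 4 3 4 3 11 0 6-18 31-6 28-12 9-18 5-14 11-7 1-8-3-5-6-6-26-6-19-7-9-19-15-17-17-13-11-14-6-6-1-3 2 2 5 4 7 18 14 6 7 15 36 4 2 16-1 7 3 2 5 0 22 12 25 7 35 9 25 0 7-2 5-3 4-4 0-34-29-12-5-11 1-5 3-2 5 6 17-1 13"/></g><g data-elev="700"><path d="M386 470l5 0 3-4-3-7-6-2-3 1-1 4z"/><path d="M527 272l-29-6-11 0-22 5-30 3-26 12-5 4 4 4 7 4 32 8 24 15 4 5 9 25-2 16 2 38-3 17-15-1-19 10-6 8-5 14-9 16-15 13-1 7 5 22 11 16"/><path d="M527 144l-14 6-4 4-2 4 3 8 4 5 4 1 9-1"/></g>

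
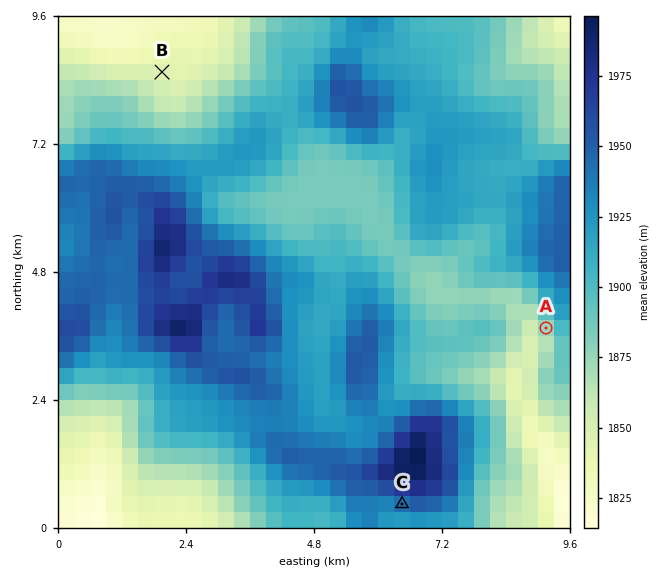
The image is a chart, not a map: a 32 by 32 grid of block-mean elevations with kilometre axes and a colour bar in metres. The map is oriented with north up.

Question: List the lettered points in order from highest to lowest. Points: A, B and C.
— C A B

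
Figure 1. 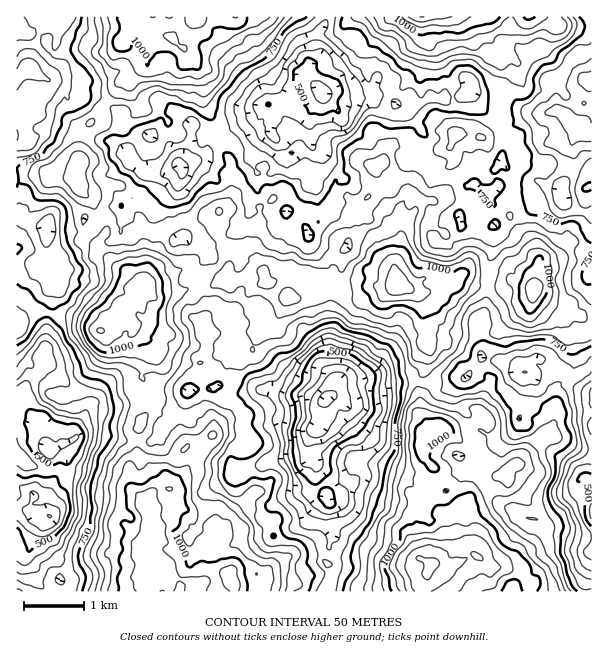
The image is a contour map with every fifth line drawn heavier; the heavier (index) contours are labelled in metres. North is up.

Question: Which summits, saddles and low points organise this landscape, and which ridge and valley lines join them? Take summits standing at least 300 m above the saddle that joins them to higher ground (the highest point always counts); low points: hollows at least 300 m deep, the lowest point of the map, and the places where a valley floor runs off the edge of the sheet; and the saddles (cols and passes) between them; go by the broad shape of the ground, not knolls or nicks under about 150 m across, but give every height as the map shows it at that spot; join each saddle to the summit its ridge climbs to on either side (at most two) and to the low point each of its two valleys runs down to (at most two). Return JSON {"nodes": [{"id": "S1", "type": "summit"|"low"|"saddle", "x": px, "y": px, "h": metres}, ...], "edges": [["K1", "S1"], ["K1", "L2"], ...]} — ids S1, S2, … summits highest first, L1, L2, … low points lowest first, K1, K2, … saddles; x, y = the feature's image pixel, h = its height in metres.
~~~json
{"nodes": [
{"id": "S1", "type": "summit", "x": 431, "y": 566, "h": 1219},
{"id": "S2", "type": "summit", "x": 422, "y": 17, "h": 1152},
{"id": "L1", "type": "low", "x": 326, "y": 399, "h": 277},
{"id": "L2", "type": "low", "x": 50, "y": 516, "h": 349},
{"id": "L3", "type": "low", "x": 323, "y": 93, "h": 407},
{"id": "L4", "type": "low", "x": 591, "y": 510, "h": 436},
{"id": "K1", "type": "saddle", "x": 137, "y": 441, "h": 884},
{"id": "K2", "type": "saddle", "x": 351, "y": 233, "h": 858},
{"id": "K3", "type": "saddle", "x": 422, "y": 383, "h": 840},
{"id": "K4", "type": "saddle", "x": 107, "y": 104, "h": 808},
{"id": "K5", "type": "saddle", "x": 494, "y": 117, "h": 764}],
"edges": [["K1", "S1"], ["K1", "L1"], ["K1", "L2"], ["K2", "S1"], ["K2", "L1"], ["K2", "L3"], ["K3", "S1"], ["K3", "L1"], ["K3", "L4"], ["K4", "S1"], ["K4", "L2"], ["K4", "L3"], ["K5", "S1"], ["K5", "S2"], ["K5", "L3"]]}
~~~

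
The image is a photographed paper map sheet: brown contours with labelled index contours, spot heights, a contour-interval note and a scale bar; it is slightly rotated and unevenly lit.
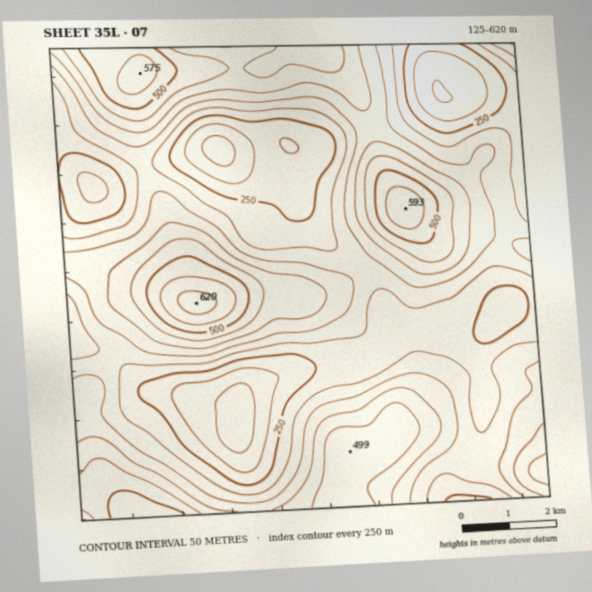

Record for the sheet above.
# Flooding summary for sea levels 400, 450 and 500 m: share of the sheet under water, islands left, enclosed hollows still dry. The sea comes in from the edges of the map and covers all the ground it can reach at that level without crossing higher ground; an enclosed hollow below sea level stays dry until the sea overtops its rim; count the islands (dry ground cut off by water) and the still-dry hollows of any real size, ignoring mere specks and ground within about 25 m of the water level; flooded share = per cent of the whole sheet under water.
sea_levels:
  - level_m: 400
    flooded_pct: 71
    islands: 2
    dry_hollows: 0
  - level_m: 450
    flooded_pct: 83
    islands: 2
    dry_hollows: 0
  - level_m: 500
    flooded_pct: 93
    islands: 2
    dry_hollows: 0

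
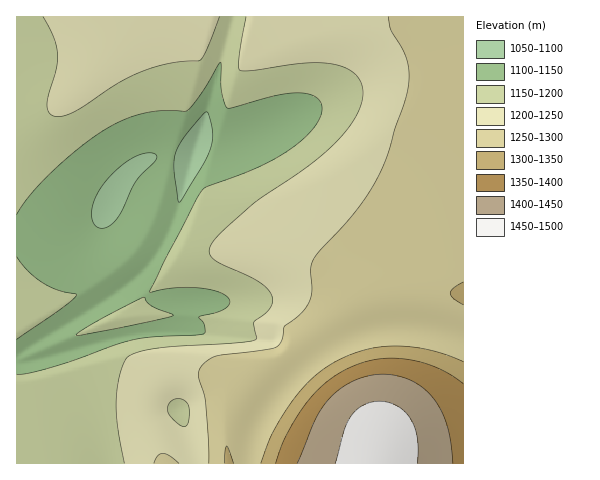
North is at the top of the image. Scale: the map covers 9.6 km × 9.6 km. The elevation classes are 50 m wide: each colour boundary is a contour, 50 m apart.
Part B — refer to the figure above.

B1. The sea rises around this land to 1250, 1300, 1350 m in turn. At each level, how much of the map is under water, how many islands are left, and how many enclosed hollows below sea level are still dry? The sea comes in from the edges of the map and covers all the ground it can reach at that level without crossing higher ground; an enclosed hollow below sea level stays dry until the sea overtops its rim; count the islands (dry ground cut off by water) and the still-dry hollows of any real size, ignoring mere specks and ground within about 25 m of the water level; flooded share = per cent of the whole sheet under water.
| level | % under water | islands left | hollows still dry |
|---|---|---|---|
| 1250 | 68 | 0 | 0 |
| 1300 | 90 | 0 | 0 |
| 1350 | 92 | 0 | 0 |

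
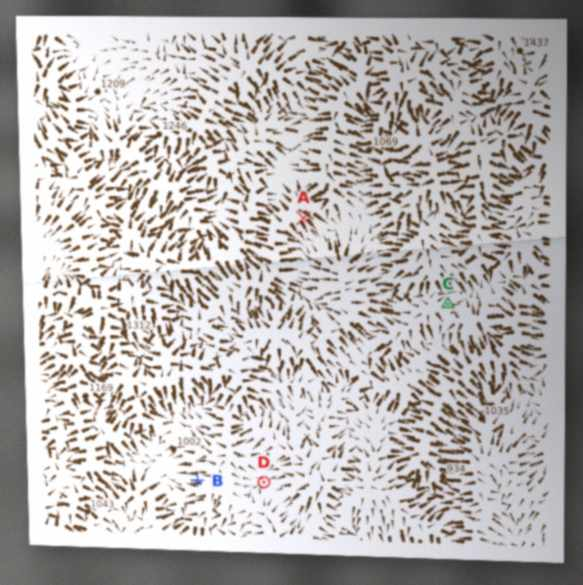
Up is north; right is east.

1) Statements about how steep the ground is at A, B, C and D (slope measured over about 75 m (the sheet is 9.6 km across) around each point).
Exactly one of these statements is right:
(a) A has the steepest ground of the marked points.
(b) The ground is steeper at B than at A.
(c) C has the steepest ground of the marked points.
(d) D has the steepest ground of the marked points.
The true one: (a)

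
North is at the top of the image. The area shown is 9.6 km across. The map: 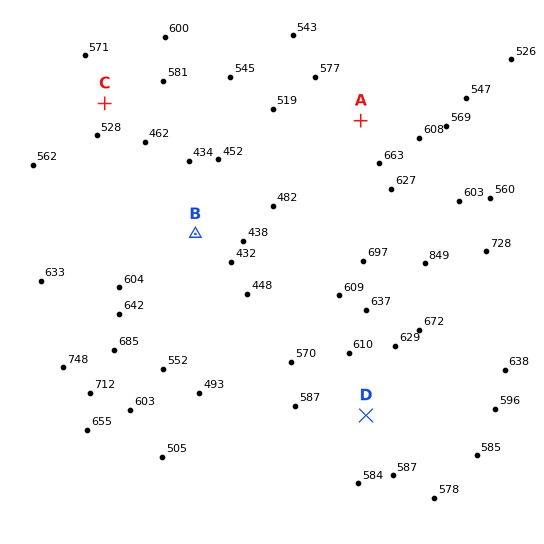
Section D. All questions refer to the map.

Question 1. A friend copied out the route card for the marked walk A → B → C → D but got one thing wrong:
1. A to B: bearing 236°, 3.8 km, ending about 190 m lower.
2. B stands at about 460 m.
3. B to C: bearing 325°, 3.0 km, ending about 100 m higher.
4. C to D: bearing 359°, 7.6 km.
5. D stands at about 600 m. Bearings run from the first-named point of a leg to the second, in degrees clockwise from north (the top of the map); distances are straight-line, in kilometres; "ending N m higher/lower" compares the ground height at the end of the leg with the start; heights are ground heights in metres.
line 4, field bearing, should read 140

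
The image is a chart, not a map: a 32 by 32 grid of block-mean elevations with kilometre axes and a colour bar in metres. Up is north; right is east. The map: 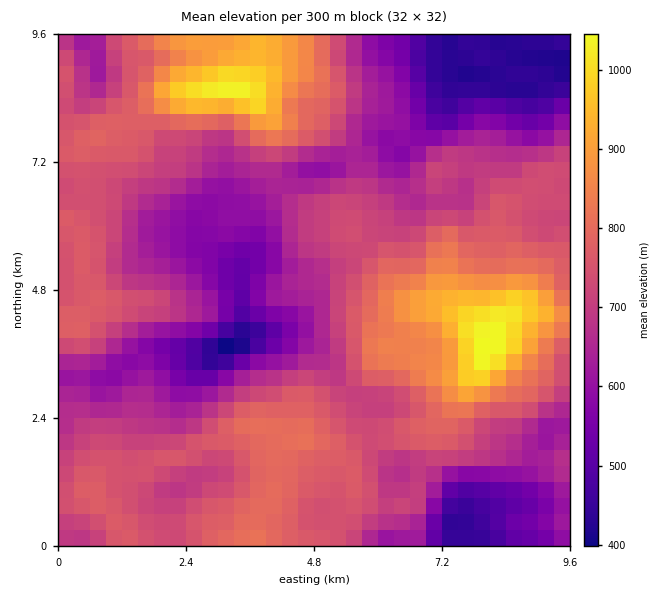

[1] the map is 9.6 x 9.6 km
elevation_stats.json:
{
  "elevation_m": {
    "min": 380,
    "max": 1060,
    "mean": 700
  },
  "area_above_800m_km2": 15.6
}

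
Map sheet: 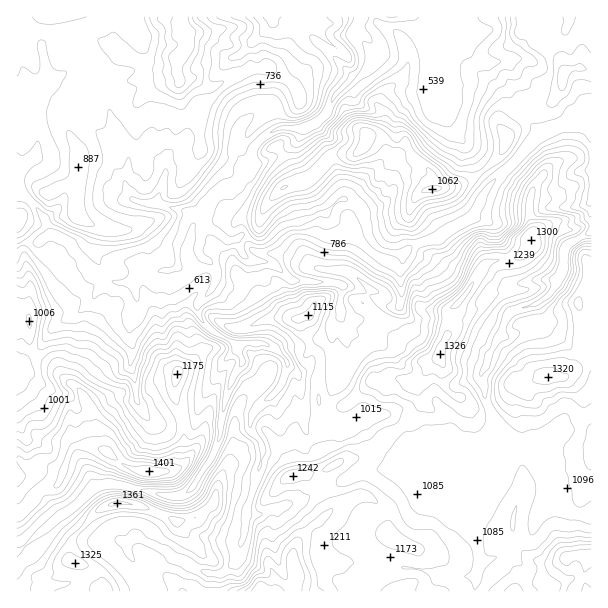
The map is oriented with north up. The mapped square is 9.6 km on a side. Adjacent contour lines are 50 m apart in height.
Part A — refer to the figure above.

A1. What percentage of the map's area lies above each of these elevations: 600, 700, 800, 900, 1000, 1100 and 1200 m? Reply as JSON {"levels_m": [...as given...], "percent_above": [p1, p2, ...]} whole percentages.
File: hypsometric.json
{"levels_m": [600, 700, 800, 900, 1000, 1100, 1200], "percent_above": [92, 82, 68, 54, 43, 28, 12]}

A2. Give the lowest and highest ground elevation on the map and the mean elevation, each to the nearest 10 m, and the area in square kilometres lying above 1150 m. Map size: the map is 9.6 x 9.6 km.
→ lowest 410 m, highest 1450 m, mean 930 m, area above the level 18.5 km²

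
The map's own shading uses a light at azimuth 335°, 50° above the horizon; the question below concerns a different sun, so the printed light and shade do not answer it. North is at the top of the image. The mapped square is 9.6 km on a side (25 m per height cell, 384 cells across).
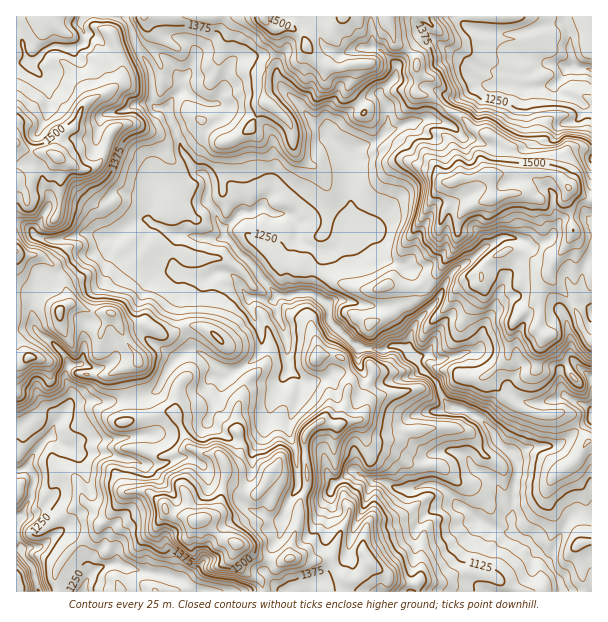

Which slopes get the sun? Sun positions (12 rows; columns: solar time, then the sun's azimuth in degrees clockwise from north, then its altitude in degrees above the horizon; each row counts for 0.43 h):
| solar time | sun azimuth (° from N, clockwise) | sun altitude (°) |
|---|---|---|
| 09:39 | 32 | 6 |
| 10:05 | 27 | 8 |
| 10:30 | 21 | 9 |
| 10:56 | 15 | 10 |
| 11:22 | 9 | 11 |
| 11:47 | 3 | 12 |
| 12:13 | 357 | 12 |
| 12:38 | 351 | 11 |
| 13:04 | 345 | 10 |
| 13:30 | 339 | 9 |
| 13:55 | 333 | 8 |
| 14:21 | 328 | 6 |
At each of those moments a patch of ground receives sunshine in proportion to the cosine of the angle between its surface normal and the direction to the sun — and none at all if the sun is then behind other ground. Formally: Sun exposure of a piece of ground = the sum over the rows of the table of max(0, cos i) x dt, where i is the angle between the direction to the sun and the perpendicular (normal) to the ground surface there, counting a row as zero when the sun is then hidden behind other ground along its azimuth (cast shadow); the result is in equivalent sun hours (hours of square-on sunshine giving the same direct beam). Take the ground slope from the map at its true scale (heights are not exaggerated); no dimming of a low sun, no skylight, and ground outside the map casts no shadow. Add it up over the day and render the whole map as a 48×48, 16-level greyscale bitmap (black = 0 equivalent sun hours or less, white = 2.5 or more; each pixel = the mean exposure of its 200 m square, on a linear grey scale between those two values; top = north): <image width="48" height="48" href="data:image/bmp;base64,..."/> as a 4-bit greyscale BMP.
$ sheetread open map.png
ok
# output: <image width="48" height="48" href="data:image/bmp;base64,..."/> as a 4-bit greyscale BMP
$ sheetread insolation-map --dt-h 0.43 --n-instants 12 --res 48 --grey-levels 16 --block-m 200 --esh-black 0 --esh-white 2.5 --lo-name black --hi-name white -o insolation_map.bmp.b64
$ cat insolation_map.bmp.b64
<image width="48" height="48" href="data:image/bmp;base64,Qk32BAAAAAAAAHYAAAAoAAAAMAAAADAAAAABAAQAAAAAAIAEAAATCwAAEwsAABAAAAAAAAAAAAAAABEREQAiIiIAMzMzAERERABVVVUAZmZmAHd3dwCIiIgAmZmZAKqqqgC7u7sAzMzMAN3d3QDu7u4A////AFQkQmVVRTAAAAAyATVEMhEjI0VBJXdkI5NEQ1eFMQAAAAJBAAJHYjeJeHVWd3iCNJFWQyEgAAAAEgAVMjNXVqt5iImJiHhSJDOHUxMjAAAAARJZu3hmaZmYh3iIiHQ2MiEWdREDIAIQJ8yWhYd1hod4Z3d4dkRFh4pSREEiUwEhSMlVdmmWl1ZndVZ1RTIjdyV2NGQBNTerhphSVmmnfZh1iIUiRDETRRZGZXYQFbh9yWIjR1eJjLqoRCEkREIiI0VUV1NojcWIlkdDJjNsp4VGcwJFNFQhE6RUWGac/Z25ZEd0RVUXUAAAADZ0I2ZREhNGdmraZq3FNXinZWMhARIkRWUhRFZ3MiNmZVYhJWQlfKntpWIhAzM0VkI3YRWJcjE0I0RYmHjP/Xi95SAQA1RBEAAzAAACZiESMyEAE0SIlnZ5imAQAUVmQzVAAAAAKgARIiWYVDRUaIZmauqpdERYq6MAAAIiNAAAESRXeIdld2RWZpynhjEAAgAAA1Z2QRAAAAAAFGZoaIZGZXiGaXUxMQAAMxABAQABAAAAAmc0d5ZFdjVodljPgSIjMhAAExAAFkZSEkmVMTlkYwEktXd1JomWIUEAMGWEARFVdjWFEAOWZWQ4nJhRQ2iXQwAAAJyAEkQ2thEhFFVndov7EAAAAhAUMBEAAYgRQkQ3QlQSaZhnZXuhAQABAiESICRkFUIzU0JIesur25lpNXggNjAAMEIBVEZ1N1NXNIrL26q7qamoirdIl2QQFBIAR1VTVVR6rO/6qod4d4QzRmAAAAEiAhEBJWQhUzRVhmmZd2ZmZkNxAAAkeFRUIDIiNEQURCRFmXd2VVVUVSgiMzV4iKhlMANVJEVDNCFJmZZVVFVVRJMUVlZmZnUiEQBEI0ZSI524Y1REVEVomjFGZ2VVVmUAAAABM0VzEpMANkRFVmdlViVmVkVVVVdAIBEAAAE1FBAQEREkVTIjU4hndVVVVUWSQjEAAAAEhgBFMREjNERXQkaGVERFRERnFUIAAAAQMiQkEBM0RFVVIyEjREM1RDNHMzZDEAIyEkUiAAEzRFVCRUQzMzNFUyETURJGd2czN2UiAAAjNERkMiMyIRNVVCAAWYZERVQ4uFQgN2EjMzVAAAAREDVVVUElfL293MvMqTRYh3QhEjYhAAABAVZTNHmoy7y7mc24dH3ZdmUQAUQiVBARI0QhAmeMyLlzfczf7WSaVGhAFXM0ioQwJTAAACR3emKM/tzP/piLpEfMuXNGV4cQVxAAEjIAESr/3MyEWqhnmBADZDaHZFQ2kgAAJTIQBf/uyqvdpph3eqUgMyVSJEVoMAAAABI0ZVqZh3iXV4hmaIl1ZERVMzRTAAIRAARjJ5dUVURIqYZFaGZ4g0I0Q0RRERMyEBAzm3RFVVZ3hUR3p2ZpUzElU0QwIyeK3WAoZkNFVVQyIlMkJ4ZnISUyQhEABGUiIxJZkyVVRERURUMyVkSEEzEAEhABFHRCEhRnI4dUNFZVRURFVb7EIiERESEmdlVDMzViWoMRERNVRQ=="/>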